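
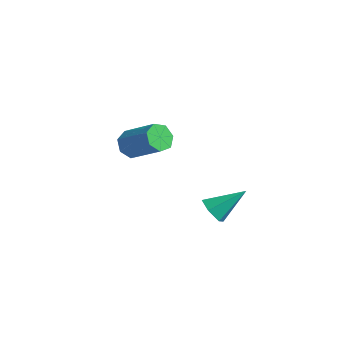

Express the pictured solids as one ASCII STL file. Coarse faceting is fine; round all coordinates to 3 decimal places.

solid 
facet normal -0.432 -0.697 -0.572
outer loop
vertex 3.843 2.251 -3.776
vertex 3.393 2.038 -3.176
vertex 3.15 2.592 -3.668
endloop
endfacet
facet normal 0.293 0.773 -0.562
outer loop
vertex 3.843 2.251 -3.776
vertex 3.15 2.592 -3.668
vertex 4.187 3.322 -2.124
endloop
endfacet
facet normal -0.432 -0.697 -0.572
outer loop
vertex 3.15 2.592 -3.668
vertex 3.393 2.038 -3.176
vertex 2.699 2.379 -3.068
endloop
endfacet
facet normal -0.501 0.862 -0.071
outer loop
vertex 3.15 2.592 -3.668
vertex 2.699 2.379 -3.068
vertex 4.187 3.322 -2.124
endloop
endfacet
facet normal -0.432 -0.697 -0.572
outer loop
vertex 2.699 2.379 -3.068
vertex 3.393 2.038 -3.176
vertex 2.942 1.825 -2.576
endloop
endfacet
facet normal -0.646 0.329 0.689
outer loop
vertex 2.699 2.379 -3.068
vertex 2.942 1.825 -2.576
vertex 4.187 3.322 -2.124
endloop
endfacet
facet normal -0.432 -0.697 -0.572
outer loop
vertex 2.942 1.825 -2.576
vertex 3.393 2.038 -3.176
vertex 3.636 1.484 -2.684
endloop
endfacet
facet normal 0.005 -0.293 0.956
outer loop
vertex 2.942 1.825 -2.576
vertex 3.636 1.484 -2.684
vertex 4.187 3.322 -2.124
endloop
endfacet
facet normal -0.432 -0.697 -0.572
outer loop
vertex 3.636 1.484 -2.684
vertex 3.393 2.038 -3.176
vertex 4.086 1.697 -3.284
endloop
endfacet
facet normal 0.799 -0.381 0.464
outer loop
vertex 3.636 1.484 -2.684
vertex 4.086 1.697 -3.284
vertex 4.187 3.322 -2.124
endloop
endfacet
facet normal -0.432 -0.697 -0.572
outer loop
vertex 4.086 1.697 -3.284
vertex 3.393 2.038 -3.176
vertex 3.843 2.251 -3.776
endloop
endfacet
facet normal 0.943 0.152 -0.295
outer loop
vertex 4.086 1.697 -3.284
vertex 3.843 2.251 -3.776
vertex 4.187 3.322 -2.124
endloop
endfacet
facet normal -0.800 -0.091 -0.593
outer loop
vertex -2.423 2.765 -3.113
vertex -2.856 3.192 -2.594
vertex -2.425 3.451 -3.216
endloop
endfacet
facet normal 0.600 -0.117 -0.792
outer loop
vertex -2.423 2.765 -3.113
vertex -2.425 3.451 -3.216
vertex -0.711 2.96 -1.845
endloop
endfacet
facet normal 0.600 -0.117 -0.792
outer loop
vertex -0.711 2.96 -1.845
vertex -2.425 3.451 -3.216
vertex -0.713 3.647 -1.948
endloop
endfacet
facet normal 0.800 0.091 0.593
outer loop
vertex -0.711 2.96 -1.845
vertex -0.713 3.647 -1.948
vertex -1.144 3.388 -1.326
endloop
endfacet
facet normal -0.800 -0.092 -0.593
outer loop
vertex -2.425 3.451 -3.216
vertex -2.856 3.192 -2.594
vertex -2.752 3.943 -2.851
endloop
endfacet
facet normal 0.372 0.700 -0.610
outer loop
vertex -2.425 3.451 -3.216
vertex -2.752 3.943 -2.851
vertex -0.713 3.647 -1.948
endloop
endfacet
facet normal 0.372 0.700 -0.610
outer loop
vertex -0.713 3.647 -1.948
vertex -2.752 3.943 -2.851
vertex -1.039 4.138 -1.583
endloop
endfacet
facet normal 0.800 0.091 0.593
outer loop
vertex -0.713 3.647 -1.948
vertex -1.039 4.138 -1.583
vertex -1.144 3.388 -1.326
endloop
endfacet
facet normal -0.801 -0.092 -0.592
outer loop
vertex -2.752 3.943 -2.851
vertex -2.856 3.192 -2.594
vertex -3.157 3.869 -2.292
endloop
endfacet
facet normal -0.137 0.990 0.032
outer loop
vertex -2.752 3.943 -2.851
vertex -3.157 3.869 -2.292
vertex -1.039 4.138 -1.583
endloop
endfacet
facet normal -0.136 0.990 0.031
outer loop
vertex -1.039 4.138 -1.583
vertex -3.157 3.869 -2.292
vertex -1.445 4.065 -1.024
endloop
endfacet
facet normal 0.800 0.091 0.593
outer loop
vertex -1.039 4.138 -1.583
vertex -1.445 4.065 -1.024
vertex -1.144 3.388 -1.326
endloop
endfacet
facet normal -0.800 -0.091 -0.593
outer loop
vertex -3.157 3.869 -2.292
vertex -2.856 3.192 -2.594
vertex -3.336 3.286 -1.961
endloop
endfacet
facet normal -0.542 0.535 0.649
outer loop
vertex -3.157 3.869 -2.292
vertex -3.336 3.286 -1.961
vertex -1.445 4.065 -1.024
endloop
endfacet
facet normal -0.542 0.533 0.650
outer loop
vertex -1.445 4.065 -1.024
vertex -3.336 3.286 -1.961
vertex -1.623 3.481 -0.693
endloop
endfacet
facet normal 0.800 0.092 0.592
outer loop
vertex -1.445 4.065 -1.024
vertex -1.623 3.481 -0.693
vertex -1.144 3.388 -1.326
endloop
endfacet
facet normal -0.800 -0.091 -0.593
outer loop
vertex -3.336 3.286 -1.961
vertex -2.856 3.192 -2.594
vertex -3.154 2.632 -2.106
endloop
endfacet
facet normal -0.539 -0.323 0.778
outer loop
vertex -3.336 3.286 -1.961
vertex -3.154 2.632 -2.106
vertex -1.623 3.481 -0.693
endloop
endfacet
facet normal -0.539 -0.323 0.778
outer loop
vertex -1.623 3.481 -0.693
vertex -3.154 2.632 -2.106
vertex -1.441 2.828 -0.838
endloop
endfacet
facet normal 0.800 0.092 0.592
outer loop
vertex -1.623 3.481 -0.693
vertex -1.441 2.828 -0.838
vertex -1.144 3.388 -1.326
endloop
endfacet
facet normal -0.800 -0.091 -0.593
outer loop
vertex -3.154 2.632 -2.106
vertex -2.856 3.192 -2.594
vertex -2.747 2.4 -2.619
endloop
endfacet
facet normal -0.130 -0.938 0.321
outer loop
vertex -3.154 2.632 -2.106
vertex -2.747 2.4 -2.619
vertex -1.441 2.828 -0.838
endloop
endfacet
facet normal -0.130 -0.938 0.321
outer loop
vertex -1.441 2.828 -0.838
vertex -2.747 2.4 -2.619
vertex -1.035 2.596 -1.351
endloop
endfacet
facet normal 0.801 0.091 0.592
outer loop
vertex -1.441 2.828 -0.838
vertex -1.035 2.596 -1.351
vertex -1.144 3.388 -1.326
endloop
endfacet
facet normal -0.800 -0.091 -0.593
outer loop
vertex -2.747 2.4 -2.619
vertex -2.856 3.192 -2.594
vertex -2.423 2.765 -3.113
endloop
endfacet
facet normal 0.377 -0.846 -0.378
outer loop
vertex -2.747 2.4 -2.619
vertex -2.423 2.765 -3.113
vertex -1.035 2.596 -1.351
endloop
endfacet
facet normal 0.376 -0.846 -0.377
outer loop
vertex -1.035 2.596 -1.351
vertex -2.423 2.765 -3.113
vertex -0.711 2.96 -1.845
endloop
endfacet
facet normal 0.800 0.091 0.592
outer loop
vertex -1.035 2.596 -1.351
vertex -0.711 2.96 -1.845
vertex -1.144 3.388 -1.326
endloop
endfacet

endsolid


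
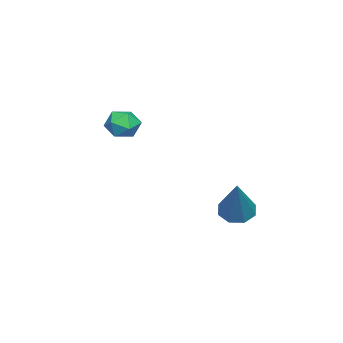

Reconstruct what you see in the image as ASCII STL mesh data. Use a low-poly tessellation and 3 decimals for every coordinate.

solid 
facet normal -0.600 -0.192 -0.777
outer loop
vertex 0.324 1.871 -2.848
vertex -0.041 1.501 -2.475
vertex -0.037 2.121 -2.631
endloop
endfacet
facet normal 0.471 0.858 -0.206
outer loop
vertex 0.324 1.871 -2.848
vertex -0.037 2.121 -2.631
vertex 1.141 1.879 -0.945
endloop
endfacet
facet normal -0.600 -0.192 -0.777
outer loop
vertex -0.037 2.121 -2.631
vertex -0.041 1.501 -2.475
vertex -0.4 2.008 -2.323
endloop
endfacet
facet normal -0.115 0.969 0.220
outer loop
vertex -0.037 2.121 -2.631
vertex -0.4 2.008 -2.323
vertex 1.141 1.879 -0.945
endloop
endfacet
facet normal -0.600 -0.192 -0.776
outer loop
vertex -0.4 2.008 -2.323
vertex -0.041 1.501 -2.475
vertex -0.553 1.598 -2.103
endloop
endfacet
facet normal -0.533 0.546 0.647
outer loop
vertex -0.4 2.008 -2.323
vertex -0.553 1.598 -2.103
vertex 1.141 1.879 -0.945
endloop
endfacet
facet normal -0.600 -0.190 -0.777
outer loop
vertex -0.553 1.598 -2.103
vertex -0.041 1.501 -2.475
vertex -0.406 1.13 -2.102
endloop
endfacet
facet normal -0.537 -0.167 0.827
outer loop
vertex -0.553 1.598 -2.103
vertex -0.406 1.13 -2.102
vertex 1.141 1.879 -0.945
endloop
endfacet
facet normal -0.599 -0.193 -0.777
outer loop
vertex -0.406 1.13 -2.102
vertex -0.041 1.501 -2.475
vertex -0.045 0.88 -2.318
endloop
endfacet
facet normal -0.127 -0.747 0.653
outer loop
vertex -0.406 1.13 -2.102
vertex -0.045 0.88 -2.318
vertex 1.141 1.879 -0.945
endloop
endfacet
facet normal -0.601 -0.192 -0.776
outer loop
vertex -0.045 0.88 -2.318
vertex -0.041 1.501 -2.475
vertex 0.318 0.993 -2.627
endloop
endfacet
facet normal 0.460 -0.858 0.227
outer loop
vertex -0.045 0.88 -2.318
vertex 0.318 0.993 -2.627
vertex 1.141 1.879 -0.945
endloop
endfacet
facet normal -0.600 -0.192 -0.776
outer loop
vertex 0.318 0.993 -2.627
vertex -0.041 1.501 -2.475
vertex 0.471 1.404 -2.847
endloop
endfacet
facet normal 0.878 -0.434 -0.201
outer loop
vertex 0.318 0.993 -2.627
vertex 0.471 1.404 -2.847
vertex 1.141 1.879 -0.945
endloop
endfacet
facet normal -0.600 -0.191 -0.777
outer loop
vertex 0.471 1.404 -2.847
vertex -0.041 1.501 -2.475
vertex 0.324 1.871 -2.848
endloop
endfacet
facet normal 0.883 0.277 -0.380
outer loop
vertex 0.471 1.404 -2.847
vertex 0.324 1.871 -2.848
vertex 1.141 1.879 -0.945
endloop
endfacet
facet normal -0.468 0.771 -0.432
outer loop
vertex -0.678 -2.268 0.102
vertex -1.248 -2.457 0.382
vertex -0.847 -2.036 0.699
endloop
endfacet
facet normal 0.216 0.929 -0.300
outer loop
vertex -0.678 -2.268 0.102
vertex -0.847 -2.036 0.699
vertex -0.222 -2.22 0.579
endloop
endfacet
facet normal 0.622 0.451 -0.640
outer loop
vertex -0.678 -2.268 0.102
vertex -0.222 -2.22 0.579
vertex -0.237 -2.754 0.188
endloop
endfacet
facet normal 0.189 -0.002 -0.982
outer loop
vertex -0.678 -2.268 0.102
vertex -0.237 -2.754 0.188
vertex -0.871 -2.901 0.066
endloop
endfacet
facet normal -0.484 0.196 -0.853
outer loop
vertex -0.678 -2.268 0.102
vertex -0.871 -2.901 0.066
vertex -1.248 -2.457 0.382
endloop
endfacet
facet normal 0.329 0.855 0.401
outer loop
vertex -0.222 -2.22 0.579
vertex -0.847 -2.036 0.699
vertex -0.509 -2.379 1.154
endloop
endfacet
facet normal -0.778 0.599 0.189
outer loop
vertex -0.847 -2.036 0.699
vertex -1.248 -2.457 0.382
vertex -1.143 -2.526 1.032
endloop
endfacet
facet normal -0.804 -0.332 -0.493
outer loop
vertex -1.248 -2.457 0.382
vertex -0.871 -2.901 0.066
vertex -1.158 -3.06 0.641
endloop
endfacet
facet normal 0.286 -0.651 -0.703
outer loop
vertex -0.871 -2.901 0.066
vertex -0.237 -2.754 0.188
vertex -0.533 -3.244 0.521
endloop
endfacet
facet normal 0.985 0.082 -0.150
outer loop
vertex -0.237 -2.754 0.188
vertex -0.222 -2.22 0.579
vertex -0.132 -2.823 0.838
endloop
endfacet
facet normal -0.189 0.002 0.982
outer loop
vertex -0.702 -3.012 1.118
vertex -0.509 -2.379 1.154
vertex -1.143 -2.526 1.032
endloop
endfacet
facet normal -0.622 -0.451 0.640
outer loop
vertex -0.702 -3.012 1.118
vertex -1.143 -2.526 1.032
vertex -1.158 -3.06 0.641
endloop
endfacet
facet normal -0.216 -0.929 0.300
outer loop
vertex -0.702 -3.012 1.118
vertex -1.158 -3.06 0.641
vertex -0.533 -3.244 0.521
endloop
endfacet
facet normal 0.468 -0.771 0.432
outer loop
vertex -0.702 -3.012 1.118
vertex -0.533 -3.244 0.521
vertex -0.132 -2.823 0.838
endloop
endfacet
facet normal 0.484 -0.196 0.853
outer loop
vertex -0.702 -3.012 1.118
vertex -0.132 -2.823 0.838
vertex -0.509 -2.379 1.154
endloop
endfacet
facet normal -0.286 0.651 0.703
outer loop
vertex -1.143 -2.526 1.032
vertex -0.509 -2.379 1.154
vertex -0.847 -2.036 0.699
endloop
endfacet
facet normal -0.985 -0.082 0.150
outer loop
vertex -1.158 -3.06 0.641
vertex -1.143 -2.526 1.032
vertex -1.248 -2.457 0.382
endloop
endfacet
facet normal -0.329 -0.855 -0.401
outer loop
vertex -0.533 -3.244 0.521
vertex -1.158 -3.06 0.641
vertex -0.871 -2.901 0.066
endloop
endfacet
facet normal 0.778 -0.599 -0.189
outer loop
vertex -0.132 -2.823 0.838
vertex -0.533 -3.244 0.521
vertex -0.237 -2.754 0.188
endloop
endfacet
facet normal 0.804 0.332 0.493
outer loop
vertex -0.509 -2.379 1.154
vertex -0.132 -2.823 0.838
vertex -0.222 -2.22 0.579
endloop
endfacet

endsolid


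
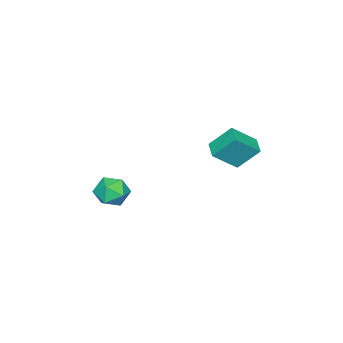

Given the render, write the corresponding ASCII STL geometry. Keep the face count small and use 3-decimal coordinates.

solid 
facet normal -0.739 -0.638 0.217
outer loop
vertex 1.224 2.315 2.773
vertex 0.328 3.028 1.819
vertex 1.659 1.452 1.719
endloop
endfacet
facet normal 0.601 -0.479 0.640
outer loop
vertex 2.332 2.032 1.521
vertex 1.224 2.315 2.773
vertex 1.659 1.452 1.719
endloop
endfacet
facet normal -0.739 -0.638 0.217
outer loop
vertex 1.659 1.452 1.719
vertex 0.328 3.028 1.819
vertex 0.763 2.165 0.765
endloop
endfacet
facet normal 0.304 -0.604 -0.737
outer loop
vertex 0.763 2.165 0.765
vertex 2.332 2.032 1.521
vertex 1.659 1.452 1.719
endloop
endfacet
facet normal -0.304 0.604 0.737
outer loop
vertex 1.224 2.315 2.773
vertex 1.001 3.608 1.621
vertex 0.328 3.028 1.819
endloop
endfacet
facet normal 0.601 -0.479 0.640
outer loop
vertex 1.897 2.895 2.575
vertex 1.224 2.315 2.773
vertex 2.332 2.032 1.521
endloop
endfacet
facet normal -0.304 0.604 0.737
outer loop
vertex 1.897 2.895 2.575
vertex 1.001 3.608 1.621
vertex 1.224 2.315 2.773
endloop
endfacet
facet normal -0.601 0.479 -0.640
outer loop
vertex 0.328 3.028 1.819
vertex 1.001 3.608 1.621
vertex 0.763 2.165 0.765
endloop
endfacet
facet normal 0.304 -0.604 -0.737
outer loop
vertex 1.436 2.745 0.567
vertex 2.332 2.032 1.521
vertex 0.763 2.165 0.765
endloop
endfacet
facet normal -0.601 0.479 -0.640
outer loop
vertex 0.763 2.165 0.765
vertex 1.001 3.608 1.621
vertex 1.436 2.745 0.567
endloop
endfacet
facet normal 0.739 0.638 -0.217
outer loop
vertex 1.436 2.745 0.567
vertex 1.897 2.895 2.575
vertex 2.332 2.032 1.521
endloop
endfacet
facet normal 0.739 0.638 -0.217
outer loop
vertex 1.001 3.608 1.621
vertex 1.897 2.895 2.575
vertex 1.436 2.745 0.567
endloop
endfacet
facet normal -0.090 0.950 -0.298
outer loop
vertex 2.851 -2.295 -2.791
vertex 2.179 -2.173 -2.199
vertex 3.034 -2.014 -1.951
endloop
endfacet
facet normal 0.583 0.724 -0.369
outer loop
vertex 2.851 -2.295 -2.791
vertex 3.034 -2.014 -1.951
vertex 3.559 -2.637 -2.344
endloop
endfacet
facet normal 0.580 0.156 -0.800
outer loop
vertex 2.851 -2.295 -2.791
vertex 3.559 -2.637 -2.344
vertex 3.029 -3.18 -2.834
endloop
endfacet
facet normal -0.094 0.029 -0.995
outer loop
vertex 2.851 -2.295 -2.791
vertex 3.029 -3.18 -2.834
vertex 2.176 -2.894 -2.745
endloop
endfacet
facet normal -0.509 0.521 -0.685
outer loop
vertex 2.851 -2.295 -2.791
vertex 2.176 -2.894 -2.745
vertex 2.179 -2.173 -2.199
endloop
endfacet
facet normal 0.814 0.514 0.273
outer loop
vertex 3.559 -2.637 -2.344
vertex 3.034 -2.014 -1.951
vertex 3.324 -2.726 -1.475
endloop
endfacet
facet normal -0.276 0.879 0.388
outer loop
vertex 3.034 -2.014 -1.951
vertex 2.179 -2.173 -2.199
vertex 2.471 -2.44 -1.386
endloop
endfacet
facet normal -0.953 0.185 -0.239
outer loop
vertex 2.179 -2.173 -2.199
vertex 2.176 -2.894 -2.745
vertex 1.941 -2.983 -1.876
endloop
endfacet
facet normal -0.282 -0.610 -0.741
outer loop
vertex 2.176 -2.894 -2.745
vertex 3.029 -3.18 -2.834
vertex 2.466 -3.606 -2.269
endloop
endfacet
facet normal 0.809 -0.407 -0.424
outer loop
vertex 3.029 -3.18 -2.834
vertex 3.559 -2.637 -2.344
vertex 3.321 -3.447 -2.021
endloop
endfacet
facet normal 0.094 -0.029 0.995
outer loop
vertex 2.649 -3.325 -1.429
vertex 3.324 -2.726 -1.475
vertex 2.471 -2.44 -1.386
endloop
endfacet
facet normal -0.580 -0.156 0.800
outer loop
vertex 2.649 -3.325 -1.429
vertex 2.471 -2.44 -1.386
vertex 1.941 -2.983 -1.876
endloop
endfacet
facet normal -0.583 -0.724 0.369
outer loop
vertex 2.649 -3.325 -1.429
vertex 1.941 -2.983 -1.876
vertex 2.466 -3.606 -2.269
endloop
endfacet
facet normal 0.090 -0.950 0.298
outer loop
vertex 2.649 -3.325 -1.429
vertex 2.466 -3.606 -2.269
vertex 3.321 -3.447 -2.021
endloop
endfacet
facet normal 0.509 -0.521 0.685
outer loop
vertex 2.649 -3.325 -1.429
vertex 3.321 -3.447 -2.021
vertex 3.324 -2.726 -1.475
endloop
endfacet
facet normal 0.282 0.610 0.741
outer loop
vertex 2.471 -2.44 -1.386
vertex 3.324 -2.726 -1.475
vertex 3.034 -2.014 -1.951
endloop
endfacet
facet normal -0.809 0.407 0.424
outer loop
vertex 1.941 -2.983 -1.876
vertex 2.471 -2.44 -1.386
vertex 2.179 -2.173 -2.199
endloop
endfacet
facet normal -0.814 -0.514 -0.273
outer loop
vertex 2.466 -3.606 -2.269
vertex 1.941 -2.983 -1.876
vertex 2.176 -2.894 -2.745
endloop
endfacet
facet normal 0.276 -0.879 -0.388
outer loop
vertex 3.321 -3.447 -2.021
vertex 2.466 -3.606 -2.269
vertex 3.029 -3.18 -2.834
endloop
endfacet
facet normal 0.953 -0.185 0.239
outer loop
vertex 3.324 -2.726 -1.475
vertex 3.321 -3.447 -2.021
vertex 3.559 -2.637 -2.344
endloop
endfacet

endsolid


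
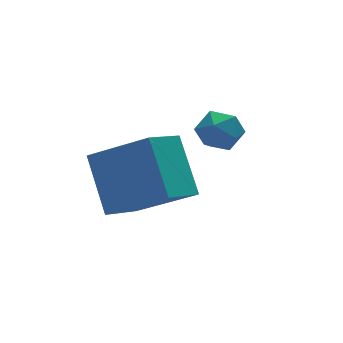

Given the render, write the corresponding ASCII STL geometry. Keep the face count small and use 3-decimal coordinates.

solid 
facet normal -0.529 0.762 0.372
outer loop
vertex 0.009 1.136 -0.884
vertex -0.47 0.715 -0.703
vertex 0.024 0.854 -0.285
endloop
endfacet
facet normal 0.170 0.893 0.416
outer loop
vertex 0.009 1.136 -0.884
vertex 0.024 0.854 -0.285
vertex 0.582 0.912 -0.638
endloop
endfacet
facet normal 0.442 0.863 -0.244
outer loop
vertex 0.009 1.136 -0.884
vertex 0.582 0.912 -0.638
vertex 0.432 0.809 -1.275
endloop
endfacet
facet normal -0.091 0.713 -0.695
outer loop
vertex 0.009 1.136 -0.884
vertex 0.432 0.809 -1.275
vertex -0.217 0.687 -1.315
endloop
endfacet
facet normal -0.691 0.651 -0.315
outer loop
vertex 0.009 1.136 -0.884
vertex -0.217 0.687 -1.315
vertex -0.47 0.715 -0.703
endloop
endfacet
facet normal 0.468 0.373 0.801
outer loop
vertex 0.582 0.912 -0.638
vertex 0.024 0.854 -0.285
vertex 0.457 0.353 -0.305
endloop
endfacet
facet normal -0.663 0.160 0.731
outer loop
vertex 0.024 0.854 -0.285
vertex -0.47 0.715 -0.703
vertex -0.192 0.231 -0.345
endloop
endfacet
facet normal -0.924 -0.020 -0.381
outer loop
vertex -0.47 0.715 -0.703
vertex -0.217 0.687 -1.315
vertex -0.342 0.128 -0.982
endloop
endfacet
facet normal 0.046 0.080 -0.996
outer loop
vertex -0.217 0.687 -1.315
vertex 0.432 0.809 -1.275
vertex 0.216 0.186 -1.335
endloop
endfacet
facet normal 0.908 0.324 -0.266
outer loop
vertex 0.432 0.809 -1.275
vertex 0.582 0.912 -0.638
vertex 0.71 0.325 -0.917
endloop
endfacet
facet normal 0.091 -0.713 0.695
outer loop
vertex 0.231 -0.096 -0.736
vertex 0.457 0.353 -0.305
vertex -0.192 0.231 -0.345
endloop
endfacet
facet normal -0.442 -0.863 0.244
outer loop
vertex 0.231 -0.096 -0.736
vertex -0.192 0.231 -0.345
vertex -0.342 0.128 -0.982
endloop
endfacet
facet normal -0.170 -0.893 -0.416
outer loop
vertex 0.231 -0.096 -0.736
vertex -0.342 0.128 -0.982
vertex 0.216 0.186 -1.335
endloop
endfacet
facet normal 0.529 -0.762 -0.372
outer loop
vertex 0.231 -0.096 -0.736
vertex 0.216 0.186 -1.335
vertex 0.71 0.325 -0.917
endloop
endfacet
facet normal 0.691 -0.651 0.315
outer loop
vertex 0.231 -0.096 -0.736
vertex 0.71 0.325 -0.917
vertex 0.457 0.353 -0.305
endloop
endfacet
facet normal -0.046 -0.080 0.996
outer loop
vertex -0.192 0.231 -0.345
vertex 0.457 0.353 -0.305
vertex 0.024 0.854 -0.285
endloop
endfacet
facet normal -0.908 -0.324 0.266
outer loop
vertex -0.342 0.128 -0.982
vertex -0.192 0.231 -0.345
vertex -0.47 0.715 -0.703
endloop
endfacet
facet normal -0.468 -0.373 -0.801
outer loop
vertex 0.216 0.186 -1.335
vertex -0.342 0.128 -0.982
vertex -0.217 0.687 -1.315
endloop
endfacet
facet normal 0.663 -0.160 -0.731
outer loop
vertex 0.71 0.325 -0.917
vertex 0.216 0.186 -1.335
vertex 0.432 0.809 -1.275
endloop
endfacet
facet normal 0.924 0.020 0.381
outer loop
vertex 0.457 0.353 -0.305
vertex 0.71 0.325 -0.917
vertex 0.582 0.912 -0.638
endloop
endfacet
facet normal -0.592 0.597 -0.542
outer loop
vertex -3.142 0.984 -0.984
vertex -2.12 1.484 -1.549
vertex -3.234 -0.239 -2.232
endloop
endfacet
facet normal -0.805 -0.393 0.445
outer loop
vertex -2.14 -1.344 -1.231
vertex -3.142 0.984 -0.984
vertex -3.234 -0.239 -2.232
endloop
endfacet
facet normal -0.592 0.597 -0.541
outer loop
vertex -3.234 -0.239 -2.232
vertex -2.12 1.484 -1.549
vertex -2.213 0.261 -2.798
endloop
endfacet
facet normal -0.053 -0.699 -0.713
outer loop
vertex -2.213 0.261 -2.798
vertex -2.14 -1.344 -1.231
vertex -3.234 -0.239 -2.232
endloop
endfacet
facet normal 0.053 0.699 0.714
outer loop
vertex -3.142 0.984 -0.984
vertex -1.026 0.379 -0.548
vertex -2.12 1.484 -1.549
endloop
endfacet
facet normal -0.804 -0.393 0.445
outer loop
vertex -2.047 -0.121 0.018
vertex -3.142 0.984 -0.984
vertex -2.14 -1.344 -1.231
endloop
endfacet
facet normal 0.053 0.699 0.713
outer loop
vertex -2.047 -0.121 0.018
vertex -1.026 0.379 -0.548
vertex -3.142 0.984 -0.984
endloop
endfacet
facet normal 0.805 0.393 -0.445
outer loop
vertex -2.12 1.484 -1.549
vertex -1.026 0.379 -0.548
vertex -2.213 0.261 -2.798
endloop
endfacet
facet normal -0.052 -0.699 -0.713
outer loop
vertex -1.118 -0.844 -1.796
vertex -2.14 -1.344 -1.231
vertex -2.213 0.261 -2.798
endloop
endfacet
facet normal 0.804 0.394 -0.445
outer loop
vertex -2.213 0.261 -2.798
vertex -1.026 0.379 -0.548
vertex -1.118 -0.844 -1.796
endloop
endfacet
facet normal 0.592 -0.598 0.541
outer loop
vertex -1.118 -0.844 -1.796
vertex -2.047 -0.121 0.018
vertex -2.14 -1.344 -1.231
endloop
endfacet
facet normal 0.592 -0.597 0.541
outer loop
vertex -1.026 0.379 -0.548
vertex -2.047 -0.121 0.018
vertex -1.118 -0.844 -1.796
endloop
endfacet

endsolid


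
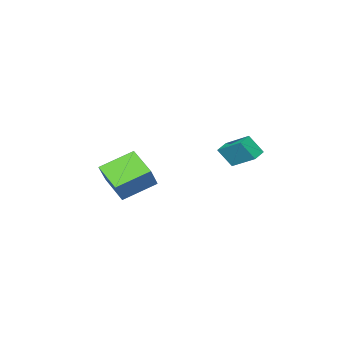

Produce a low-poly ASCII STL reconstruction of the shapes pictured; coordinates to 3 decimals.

solid 
facet normal -0.351 0.484 -0.802
outer loop
vertex -1.923 3.432 1.948
vertex -1.17 3.664 1.758
vertex -1.707 1.885 0.92
endloop
endfacet
facet normal -0.929 -0.286 0.235
outer loop
vertex -1.25 1.256 1.962
vertex -1.923 3.432 1.948
vertex -1.707 1.885 0.92
endloop
endfacet
facet normal -0.351 0.484 -0.802
outer loop
vertex -1.707 1.885 0.92
vertex -1.17 3.664 1.758
vertex -0.954 2.117 0.73
endloop
endfacet
facet normal 0.116 -0.827 -0.550
outer loop
vertex -0.954 2.117 0.73
vertex -1.25 1.256 1.962
vertex -1.707 1.885 0.92
endloop
endfacet
facet normal -0.116 0.827 0.550
outer loop
vertex -1.923 3.432 1.948
vertex -0.713 3.035 2.8
vertex -1.17 3.664 1.758
endloop
endfacet
facet normal -0.929 -0.286 0.235
outer loop
vertex -1.466 2.803 2.99
vertex -1.923 3.432 1.948
vertex -1.25 1.256 1.962
endloop
endfacet
facet normal -0.116 0.827 0.550
outer loop
vertex -1.466 2.803 2.99
vertex -0.713 3.035 2.8
vertex -1.923 3.432 1.948
endloop
endfacet
facet normal 0.929 0.286 -0.235
outer loop
vertex -1.17 3.664 1.758
vertex -0.713 3.035 2.8
vertex -0.954 2.117 0.73
endloop
endfacet
facet normal 0.116 -0.827 -0.550
outer loop
vertex -0.497 1.488 1.772
vertex -1.25 1.256 1.962
vertex -0.954 2.117 0.73
endloop
endfacet
facet normal 0.929 0.286 -0.235
outer loop
vertex -0.954 2.117 0.73
vertex -0.713 3.035 2.8
vertex -0.497 1.488 1.772
endloop
endfacet
facet normal 0.351 -0.484 0.802
outer loop
vertex -0.497 1.488 1.772
vertex -1.466 2.803 2.99
vertex -1.25 1.256 1.962
endloop
endfacet
facet normal 0.351 -0.484 0.802
outer loop
vertex -0.713 3.035 2.8
vertex -1.466 2.803 2.99
vertex -0.497 1.488 1.772
endloop
endfacet
facet normal -0.868 0.282 0.409
outer loop
vertex 0.786 -3.899 0.076
vertex 1.0 -2.121 -0.695
vertex -0.014 -4.391 -1.281
endloop
endfacet
facet normal -0.109 -0.912 0.395
outer loop
vertex 1.86 -4.999 -2.165
vertex 0.786 -3.899 0.076
vertex -0.014 -4.391 -1.281
endloop
endfacet
facet normal -0.868 0.282 0.410
outer loop
vertex -0.014 -4.391 -1.281
vertex 1.0 -2.121 -0.695
vertex 0.2 -2.612 -2.051
endloop
endfacet
facet normal -0.485 -0.298 -0.823
outer loop
vertex 0.2 -2.612 -2.051
vertex 1.86 -4.999 -2.165
vertex -0.014 -4.391 -1.281
endloop
endfacet
facet normal 0.485 0.298 0.822
outer loop
vertex 0.786 -3.899 0.076
vertex 2.874 -2.729 -1.579
vertex 1.0 -2.121 -0.695
endloop
endfacet
facet normal -0.110 -0.912 0.395
outer loop
vertex 2.66 -4.508 -0.809
vertex 0.786 -3.899 0.076
vertex 1.86 -4.999 -2.165
endloop
endfacet
facet normal 0.485 0.298 0.822
outer loop
vertex 2.66 -4.508 -0.809
vertex 2.874 -2.729 -1.579
vertex 0.786 -3.899 0.076
endloop
endfacet
facet normal 0.110 0.912 -0.395
outer loop
vertex 1.0 -2.121 -0.695
vertex 2.874 -2.729 -1.579
vertex 0.2 -2.612 -2.051
endloop
endfacet
facet normal -0.485 -0.298 -0.822
outer loop
vertex 2.074 -3.221 -2.936
vertex 1.86 -4.999 -2.165
vertex 0.2 -2.612 -2.051
endloop
endfacet
facet normal 0.110 0.912 -0.395
outer loop
vertex 0.2 -2.612 -2.051
vertex 2.874 -2.729 -1.579
vertex 2.074 -3.221 -2.936
endloop
endfacet
facet normal 0.868 -0.282 -0.410
outer loop
vertex 2.074 -3.221 -2.936
vertex 2.66 -4.508 -0.809
vertex 1.86 -4.999 -2.165
endloop
endfacet
facet normal 0.868 -0.282 -0.409
outer loop
vertex 2.874 -2.729 -1.579
vertex 2.66 -4.508 -0.809
vertex 2.074 -3.221 -2.936
endloop
endfacet

endsolid


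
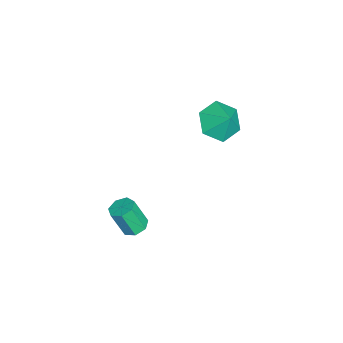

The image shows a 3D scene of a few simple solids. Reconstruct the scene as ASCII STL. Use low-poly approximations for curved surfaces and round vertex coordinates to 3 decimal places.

solid 
facet normal 0.031 0.404 -0.914
outer loop
vertex 3.605 -0.443 -2.354
vertex 3.041 -0.51 -2.403
vertex 3.33 -0.064 -2.196
endloop
endfacet
facet normal 0.830 0.499 0.248
outer loop
vertex 3.605 -0.443 -2.354
vertex 3.33 -0.064 -2.196
vertex 3.563 -0.983 -1.128
endloop
endfacet
facet normal 0.829 0.500 0.250
outer loop
vertex 3.563 -0.983 -1.128
vertex 3.33 -0.064 -2.196
vertex 3.287 -0.604 -0.971
endloop
endfacet
facet normal -0.032 -0.402 0.915
outer loop
vertex 3.563 -0.983 -1.128
vertex 3.287 -0.604 -0.971
vertex 2.999 -1.05 -1.177
endloop
endfacet
facet normal 0.032 0.403 -0.914
outer loop
vertex 3.33 -0.064 -2.196
vertex 3.041 -0.51 -2.403
vertex 2.837 -0.02 -2.194
endloop
endfacet
facet normal 0.083 0.911 0.404
outer loop
vertex 3.33 -0.064 -2.196
vertex 2.837 -0.02 -2.194
vertex 3.287 -0.604 -0.971
endloop
endfacet
facet normal 0.082 0.911 0.405
outer loop
vertex 3.287 -0.604 -0.971
vertex 2.837 -0.02 -2.194
vertex 2.794 -0.561 -0.968
endloop
endfacet
facet normal -0.030 -0.403 0.915
outer loop
vertex 3.287 -0.604 -0.971
vertex 2.794 -0.561 -0.968
vertex 2.999 -1.05 -1.177
endloop
endfacet
facet normal 0.031 0.403 -0.915
outer loop
vertex 2.837 -0.02 -2.194
vertex 3.041 -0.51 -2.403
vertex 2.498 -0.346 -2.349
endloop
endfacet
facet normal -0.728 0.636 0.255
outer loop
vertex 2.837 -0.02 -2.194
vertex 2.498 -0.346 -2.349
vertex 2.794 -0.561 -0.968
endloop
endfacet
facet normal -0.729 0.635 0.255
outer loop
vertex 2.794 -0.561 -0.968
vertex 2.498 -0.346 -2.349
vertex 2.456 -0.886 -1.124
endloop
endfacet
facet normal -0.033 -0.404 0.914
outer loop
vertex 2.794 -0.561 -0.968
vertex 2.456 -0.886 -1.124
vertex 2.999 -1.05 -1.177
endloop
endfacet
facet normal 0.031 0.405 -0.914
outer loop
vertex 2.498 -0.346 -2.349
vertex 3.041 -0.51 -2.403
vertex 2.568 -0.794 -2.545
endloop
endfacet
facet normal -0.989 -0.117 -0.086
outer loop
vertex 2.498 -0.346 -2.349
vertex 2.568 -0.794 -2.545
vertex 2.456 -0.886 -1.124
endloop
endfacet
facet normal -0.989 -0.117 -0.086
outer loop
vertex 2.456 -0.886 -1.124
vertex 2.568 -0.794 -2.545
vertex 2.526 -1.335 -1.319
endloop
endfacet
facet normal -0.032 -0.402 0.915
outer loop
vertex 2.456 -0.886 -1.124
vertex 2.526 -1.335 -1.319
vertex 2.999 -1.05 -1.177
endloop
endfacet
facet normal 0.033 0.402 -0.915
outer loop
vertex 2.568 -0.794 -2.545
vertex 3.041 -0.51 -2.403
vertex 2.995 -1.029 -2.633
endloop
endfacet
facet normal -0.506 -0.783 -0.363
outer loop
vertex 2.568 -0.794 -2.545
vertex 2.995 -1.029 -2.633
vertex 2.526 -1.335 -1.319
endloop
endfacet
facet normal -0.506 -0.783 -0.363
outer loop
vertex 2.526 -1.335 -1.319
vertex 2.995 -1.029 -2.633
vertex 2.952 -1.569 -1.408
endloop
endfacet
facet normal -0.031 -0.404 0.914
outer loop
vertex 2.526 -1.335 -1.319
vertex 2.952 -1.569 -1.408
vertex 2.999 -1.05 -1.177
endloop
endfacet
facet normal 0.032 0.403 -0.915
outer loop
vertex 2.995 -1.029 -2.633
vertex 3.041 -0.51 -2.403
vertex 3.456 -0.873 -2.548
endloop
endfacet
facet normal 0.358 -0.859 -0.366
outer loop
vertex 2.995 -1.029 -2.633
vertex 3.456 -0.873 -2.548
vertex 2.952 -1.569 -1.408
endloop
endfacet
facet normal 0.357 -0.859 -0.366
outer loop
vertex 2.952 -1.569 -1.408
vertex 3.456 -0.873 -2.548
vertex 3.414 -1.413 -1.323
endloop
endfacet
facet normal -0.032 -0.404 0.914
outer loop
vertex 2.952 -1.569 -1.408
vertex 3.414 -1.413 -1.323
vertex 2.999 -1.05 -1.177
endloop
endfacet
facet normal 0.032 0.402 -0.915
outer loop
vertex 3.456 -0.873 -2.548
vertex 3.041 -0.51 -2.403
vertex 3.605 -0.443 -2.354
endloop
endfacet
facet normal 0.953 -0.288 -0.094
outer loop
vertex 3.456 -0.873 -2.548
vertex 3.605 -0.443 -2.354
vertex 3.414 -1.413 -1.323
endloop
endfacet
facet normal 0.953 -0.288 -0.094
outer loop
vertex 3.414 -1.413 -1.323
vertex 3.605 -0.443 -2.354
vertex 3.563 -0.983 -1.128
endloop
endfacet
facet normal -0.031 -0.404 0.914
outer loop
vertex 3.414 -1.413 -1.323
vertex 3.563 -0.983 -1.128
vertex 2.999 -1.05 -1.177
endloop
endfacet
facet normal -0.492 -0.458 -0.740
outer loop
vertex -1.624 1.781 -0.945
vertex -2.381 2.427 -0.842
vertex -1.629 2.633 -1.469
endloop
endfacet
facet normal 0.985 0.093 0.142
outer loop
vertex -1.624 1.781 -0.945
vertex -1.629 2.633 -1.469
vertex -1.859 2.913 -0.058
endloop
endfacet
facet normal -0.492 -0.458 -0.741
outer loop
vertex -1.629 2.633 -1.469
vertex -2.381 2.427 -0.842
vertex -2.385 3.279 -1.366
endloop
endfacet
facet normal 0.645 0.763 -0.046
outer loop
vertex -1.629 2.633 -1.469
vertex -2.385 3.279 -1.366
vertex -1.859 2.913 -0.058
endloop
endfacet
facet normal -0.491 -0.458 -0.741
outer loop
vertex -2.385 3.279 -1.366
vertex -2.381 2.427 -0.842
vertex -3.137 3.073 -0.74
endloop
endfacet
facet normal -0.029 0.959 0.280
outer loop
vertex -2.385 3.279 -1.366
vertex -3.137 3.073 -0.74
vertex -1.859 2.913 -0.058
endloop
endfacet
facet normal -0.492 -0.459 -0.740
outer loop
vertex -3.137 3.073 -0.74
vertex -2.381 2.427 -0.842
vertex -3.132 2.222 -0.216
endloop
endfacet
facet normal -0.363 0.487 0.794
outer loop
vertex -3.137 3.073 -0.74
vertex -3.132 2.222 -0.216
vertex -1.859 2.913 -0.058
endloop
endfacet
facet normal -0.492 -0.457 -0.740
outer loop
vertex -3.132 2.222 -0.216
vertex -2.381 2.427 -0.842
vertex -2.376 1.575 -0.319
endloop
endfacet
facet normal -0.023 -0.183 0.983
outer loop
vertex -3.132 2.222 -0.216
vertex -2.376 1.575 -0.319
vertex -1.859 2.913 -0.058
endloop
endfacet
facet normal -0.491 -0.458 -0.741
outer loop
vertex -2.376 1.575 -0.319
vertex -2.381 2.427 -0.842
vertex -1.624 1.781 -0.945
endloop
endfacet
facet normal 0.651 -0.380 0.657
outer loop
vertex -2.376 1.575 -0.319
vertex -1.624 1.781 -0.945
vertex -1.859 2.913 -0.058
endloop
endfacet

endsolid


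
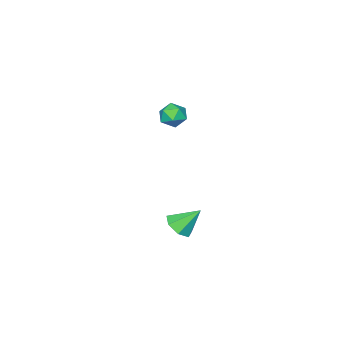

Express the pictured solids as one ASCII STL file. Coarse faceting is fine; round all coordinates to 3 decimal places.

solid 
facet normal -0.497 0.728 0.473
outer loop
vertex -2.333 -3.159 -0.956
vertex -2.733 -3.626 -0.658
vertex -2.154 -3.428 -0.354
endloop
endfacet
facet normal 0.181 0.917 0.356
outer loop
vertex -2.333 -3.159 -0.956
vertex -2.154 -3.428 -0.354
vertex -1.682 -3.333 -0.839
endloop
endfacet
facet normal 0.300 0.888 -0.347
outer loop
vertex -2.333 -3.159 -0.956
vertex -1.682 -3.333 -0.839
vertex -1.97 -3.472 -1.443
endloop
endfacet
facet normal -0.305 0.682 -0.665
outer loop
vertex -2.333 -3.159 -0.956
vertex -1.97 -3.472 -1.443
vertex -2.619 -3.653 -1.331
endloop
endfacet
facet normal -0.798 0.582 -0.158
outer loop
vertex -2.333 -3.159 -0.956
vertex -2.619 -3.653 -1.331
vertex -2.733 -3.626 -0.658
endloop
endfacet
facet normal 0.602 0.433 0.671
outer loop
vertex -1.682 -3.333 -0.839
vertex -2.154 -3.428 -0.354
vertex -1.681 -3.907 -0.469
endloop
endfacet
facet normal -0.495 0.128 0.859
outer loop
vertex -2.154 -3.428 -0.354
vertex -2.733 -3.626 -0.658
vertex -2.33 -4.088 -0.357
endloop
endfacet
facet normal -0.981 -0.106 -0.162
outer loop
vertex -2.733 -3.626 -0.658
vertex -2.619 -3.653 -1.331
vertex -2.618 -4.227 -0.961
endloop
endfacet
facet normal -0.184 0.054 -0.981
outer loop
vertex -2.619 -3.653 -1.331
vertex -1.97 -3.472 -1.443
vertex -2.146 -4.132 -1.446
endloop
endfacet
facet normal 0.794 0.388 -0.468
outer loop
vertex -1.97 -3.472 -1.443
vertex -1.682 -3.333 -0.839
vertex -1.567 -3.934 -1.142
endloop
endfacet
facet normal 0.305 -0.682 0.665
outer loop
vertex -1.967 -4.401 -0.844
vertex -1.681 -3.907 -0.469
vertex -2.33 -4.088 -0.357
endloop
endfacet
facet normal -0.300 -0.888 0.347
outer loop
vertex -1.967 -4.401 -0.844
vertex -2.33 -4.088 -0.357
vertex -2.618 -4.227 -0.961
endloop
endfacet
facet normal -0.181 -0.917 -0.356
outer loop
vertex -1.967 -4.401 -0.844
vertex -2.618 -4.227 -0.961
vertex -2.146 -4.132 -1.446
endloop
endfacet
facet normal 0.497 -0.728 -0.473
outer loop
vertex -1.967 -4.401 -0.844
vertex -2.146 -4.132 -1.446
vertex -1.567 -3.934 -1.142
endloop
endfacet
facet normal 0.798 -0.582 0.158
outer loop
vertex -1.967 -4.401 -0.844
vertex -1.567 -3.934 -1.142
vertex -1.681 -3.907 -0.469
endloop
endfacet
facet normal 0.184 -0.054 0.981
outer loop
vertex -2.33 -4.088 -0.357
vertex -1.681 -3.907 -0.469
vertex -2.154 -3.428 -0.354
endloop
endfacet
facet normal -0.794 -0.388 0.468
outer loop
vertex -2.618 -4.227 -0.961
vertex -2.33 -4.088 -0.357
vertex -2.733 -3.626 -0.658
endloop
endfacet
facet normal -0.602 -0.433 -0.671
outer loop
vertex -2.146 -4.132 -1.446
vertex -2.618 -4.227 -0.961
vertex -2.619 -3.653 -1.331
endloop
endfacet
facet normal 0.495 -0.128 -0.859
outer loop
vertex -1.567 -3.934 -1.142
vertex -2.146 -4.132 -1.446
vertex -1.97 -3.472 -1.443
endloop
endfacet
facet normal 0.981 0.106 0.162
outer loop
vertex -1.681 -3.907 -0.469
vertex -1.567 -3.934 -1.142
vertex -1.682 -3.333 -0.839
endloop
endfacet
facet normal 0.437 -0.511 -0.740
outer loop
vertex 3.761 1.691 -2.137
vertex 3.189 1.706 -2.485
vertex 3.693 2.147 -2.492
endloop
endfacet
facet normal 0.608 0.542 0.580
outer loop
vertex 3.761 1.691 -2.137
vertex 3.693 2.147 -2.492
vertex 2.651 2.334 -1.575
endloop
endfacet
facet normal 0.437 -0.512 -0.740
outer loop
vertex 3.693 2.147 -2.492
vertex 3.189 1.706 -2.485
vertex 3.245 2.27 -2.842
endloop
endfacet
facet normal 0.224 0.973 0.056
outer loop
vertex 3.693 2.147 -2.492
vertex 3.245 2.27 -2.842
vertex 2.651 2.334 -1.575
endloop
endfacet
facet normal 0.437 -0.512 -0.740
outer loop
vertex 3.245 2.27 -2.842
vertex 3.189 1.706 -2.485
vertex 2.755 1.969 -2.923
endloop
endfacet
facet normal -0.473 0.841 -0.264
outer loop
vertex 3.245 2.27 -2.842
vertex 2.755 1.969 -2.923
vertex 2.651 2.334 -1.575
endloop
endfacet
facet normal 0.438 -0.511 -0.740
outer loop
vertex 2.755 1.969 -2.923
vertex 3.189 1.706 -2.485
vertex 2.591 1.469 -2.675
endloop
endfacet
facet normal -0.959 0.245 -0.140
outer loop
vertex 2.755 1.969 -2.923
vertex 2.591 1.469 -2.675
vertex 2.651 2.334 -1.575
endloop
endfacet
facet normal 0.438 -0.511 -0.740
outer loop
vertex 2.591 1.469 -2.675
vertex 3.189 1.706 -2.485
vertex 2.877 1.148 -2.284
endloop
endfacet
facet normal -0.868 -0.366 0.335
outer loop
vertex 2.591 1.469 -2.675
vertex 2.877 1.148 -2.284
vertex 2.651 2.334 -1.575
endloop
endfacet
facet normal 0.436 -0.511 -0.741
outer loop
vertex 2.877 1.148 -2.284
vertex 3.189 1.706 -2.485
vertex 3.398 1.246 -2.045
endloop
endfacet
facet normal -0.269 -0.531 0.803
outer loop
vertex 2.877 1.148 -2.284
vertex 3.398 1.246 -2.045
vertex 2.651 2.334 -1.575
endloop
endfacet
facet normal 0.437 -0.510 -0.741
outer loop
vertex 3.398 1.246 -2.045
vertex 3.189 1.706 -2.485
vertex 3.761 1.691 -2.137
endloop
endfacet
facet normal 0.388 -0.128 0.913
outer loop
vertex 3.398 1.246 -2.045
vertex 3.761 1.691 -2.137
vertex 2.651 2.334 -1.575
endloop
endfacet

endsolid


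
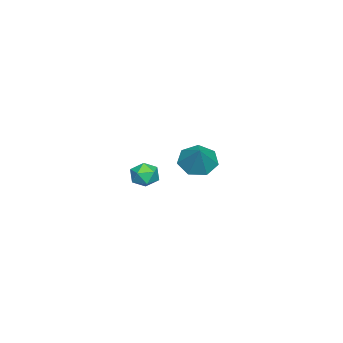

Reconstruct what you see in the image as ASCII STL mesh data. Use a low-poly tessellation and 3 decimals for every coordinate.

solid 
facet normal -0.981 0.131 0.144
outer loop
vertex 2.77 3.148 1.216
vertex 2.801 2.713 1.822
vertex 2.909 3.45 1.885
endloop
endfacet
facet normal -0.692 0.701 -0.173
outer loop
vertex 2.77 3.148 1.216
vertex 2.909 3.45 1.885
vertex 3.291 3.679 1.286
endloop
endfacet
facet normal -0.390 0.486 -0.782
outer loop
vertex 2.77 3.148 1.216
vertex 3.291 3.679 1.286
vertex 3.419 3.085 0.853
endloop
endfacet
facet normal -0.492 -0.218 -0.843
outer loop
vertex 2.77 3.148 1.216
vertex 3.419 3.085 0.853
vertex 3.117 2.488 1.184
endloop
endfacet
facet normal -0.857 -0.438 -0.270
outer loop
vertex 2.77 3.148 1.216
vertex 3.117 2.488 1.184
vertex 2.801 2.713 1.822
endloop
endfacet
facet normal -0.176 0.952 0.252
outer loop
vertex 3.291 3.679 1.286
vertex 2.909 3.45 1.885
vertex 3.643 3.572 1.936
endloop
endfacet
facet normal -0.644 0.029 0.764
outer loop
vertex 2.909 3.45 1.885
vertex 2.801 2.713 1.822
vertex 3.341 2.975 2.267
endloop
endfacet
facet normal -0.444 -0.891 0.094
outer loop
vertex 2.801 2.713 1.822
vertex 3.117 2.488 1.184
vertex 3.469 2.381 1.834
endloop
endfacet
facet normal 0.147 -0.535 -0.832
outer loop
vertex 3.117 2.488 1.184
vertex 3.419 3.085 0.853
vertex 3.851 2.61 1.235
endloop
endfacet
facet normal 0.313 0.603 -0.734
outer loop
vertex 3.419 3.085 0.853
vertex 3.291 3.679 1.286
vertex 3.959 3.347 1.298
endloop
endfacet
facet normal 0.492 0.218 0.843
outer loop
vertex 3.99 2.912 1.904
vertex 3.643 3.572 1.936
vertex 3.341 2.975 2.267
endloop
endfacet
facet normal 0.390 -0.486 0.782
outer loop
vertex 3.99 2.912 1.904
vertex 3.341 2.975 2.267
vertex 3.469 2.381 1.834
endloop
endfacet
facet normal 0.692 -0.701 0.173
outer loop
vertex 3.99 2.912 1.904
vertex 3.469 2.381 1.834
vertex 3.851 2.61 1.235
endloop
endfacet
facet normal 0.981 -0.131 -0.144
outer loop
vertex 3.99 2.912 1.904
vertex 3.851 2.61 1.235
vertex 3.959 3.347 1.298
endloop
endfacet
facet normal 0.857 0.438 0.270
outer loop
vertex 3.99 2.912 1.904
vertex 3.959 3.347 1.298
vertex 3.643 3.572 1.936
endloop
endfacet
facet normal -0.147 0.535 0.832
outer loop
vertex 3.341 2.975 2.267
vertex 3.643 3.572 1.936
vertex 2.909 3.45 1.885
endloop
endfacet
facet normal -0.313 -0.603 0.734
outer loop
vertex 3.469 2.381 1.834
vertex 3.341 2.975 2.267
vertex 2.801 2.713 1.822
endloop
endfacet
facet normal 0.176 -0.952 -0.252
outer loop
vertex 3.851 2.61 1.235
vertex 3.469 2.381 1.834
vertex 3.117 2.488 1.184
endloop
endfacet
facet normal 0.644 -0.029 -0.764
outer loop
vertex 3.959 3.347 1.298
vertex 3.851 2.61 1.235
vertex 3.419 3.085 0.853
endloop
endfacet
facet normal 0.444 0.891 -0.094
outer loop
vertex 3.643 3.572 1.936
vertex 3.959 3.347 1.298
vertex 3.291 3.679 1.286
endloop
endfacet
facet normal -0.636 -0.259 -0.727
outer loop
vertex -2.234 3.177 -1.006
vertex -3.021 3.398 -0.396
vertex -2.529 4.011 -1.045
endloop
endfacet
facet normal 0.918 0.313 -0.242
outer loop
vertex -2.234 3.177 -1.006
vertex -2.529 4.011 -1.045
vertex -1.979 3.822 0.796
endloop
endfacet
facet normal -0.636 -0.259 -0.727
outer loop
vertex -2.529 4.011 -1.045
vertex -3.021 3.398 -0.396
vertex -3.194 4.383 -0.596
endloop
endfacet
facet normal 0.463 0.885 -0.047
outer loop
vertex -2.529 4.011 -1.045
vertex -3.194 4.383 -0.596
vertex -1.979 3.822 0.796
endloop
endfacet
facet normal -0.635 -0.259 -0.727
outer loop
vertex -3.194 4.383 -0.596
vertex -3.021 3.398 -0.396
vertex -3.73 4.013 0.004
endloop
endfacet
facet normal -0.107 0.886 0.451
outer loop
vertex -3.194 4.383 -0.596
vertex -3.73 4.013 0.004
vertex -1.979 3.822 0.796
endloop
endfacet
facet normal -0.635 -0.259 -0.728
outer loop
vertex -3.73 4.013 0.004
vertex -3.021 3.398 -0.396
vertex -3.732 3.18 0.302
endloop
endfacet
facet normal -0.362 0.315 0.877
outer loop
vertex -3.73 4.013 0.004
vertex -3.732 3.18 0.302
vertex -1.979 3.822 0.796
endloop
endfacet
facet normal -0.635 -0.259 -0.728
outer loop
vertex -3.732 3.18 0.302
vertex -3.021 3.398 -0.396
vertex -3.199 2.511 0.075
endloop
endfacet
facet normal -0.111 -0.398 0.911
outer loop
vertex -3.732 3.18 0.302
vertex -3.199 2.511 0.075
vertex -1.979 3.822 0.796
endloop
endfacet
facet normal -0.637 -0.258 -0.727
outer loop
vertex -3.199 2.511 0.075
vertex -3.021 3.398 -0.396
vertex -2.533 2.51 -0.508
endloop
endfacet
facet normal 0.459 -0.716 0.526
outer loop
vertex -3.199 2.511 0.075
vertex -2.533 2.51 -0.508
vertex -1.979 3.822 0.796
endloop
endfacet
facet normal -0.636 -0.258 -0.727
outer loop
vertex -2.533 2.51 -0.508
vertex -3.021 3.398 -0.396
vertex -2.234 3.177 -1.006
endloop
endfacet
facet normal 0.916 -0.400 0.014
outer loop
vertex -2.533 2.51 -0.508
vertex -2.234 3.177 -1.006
vertex -1.979 3.822 0.796
endloop
endfacet

endsolid


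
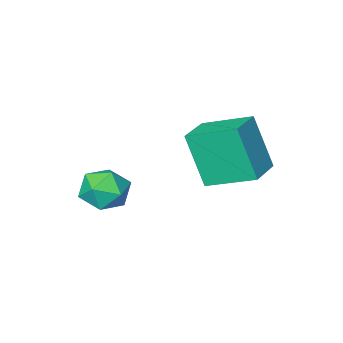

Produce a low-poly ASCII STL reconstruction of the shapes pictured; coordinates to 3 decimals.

solid 
facet normal -0.810 -0.574 -0.117
outer loop
vertex -1.512 1.108 1.841
vertex -2.548 2.433 2.509
vertex -1.774 1.866 -0.068
endloop
endfacet
facet normal 0.572 -0.732 -0.369
outer loop
vertex -0.672 2.647 0.091
vertex -1.512 1.108 1.841
vertex -1.774 1.866 -0.068
endloop
endfacet
facet normal -0.810 -0.574 -0.117
outer loop
vertex -1.774 1.866 -0.068
vertex -2.548 2.433 2.509
vertex -2.81 3.191 0.601
endloop
endfacet
facet normal -0.127 0.366 -0.922
outer loop
vertex -2.81 3.191 0.601
vertex -0.672 2.647 0.091
vertex -1.774 1.866 -0.068
endloop
endfacet
facet normal 0.126 -0.366 0.922
outer loop
vertex -1.512 1.108 1.841
vertex -1.446 3.214 2.668
vertex -2.548 2.433 2.509
endloop
endfacet
facet normal 0.572 -0.732 -0.369
outer loop
vertex -0.41 1.889 1.999
vertex -1.512 1.108 1.841
vertex -0.672 2.647 0.091
endloop
endfacet
facet normal 0.127 -0.366 0.922
outer loop
vertex -0.41 1.889 1.999
vertex -1.446 3.214 2.668
vertex -1.512 1.108 1.841
endloop
endfacet
facet normal -0.572 0.732 0.369
outer loop
vertex -2.548 2.433 2.509
vertex -1.446 3.214 2.668
vertex -2.81 3.191 0.601
endloop
endfacet
facet normal -0.127 0.366 -0.922
outer loop
vertex -1.708 3.972 0.759
vertex -0.672 2.647 0.091
vertex -2.81 3.191 0.601
endloop
endfacet
facet normal -0.572 0.732 0.369
outer loop
vertex -2.81 3.191 0.601
vertex -1.446 3.214 2.668
vertex -1.708 3.972 0.759
endloop
endfacet
facet normal 0.810 0.574 0.117
outer loop
vertex -1.708 3.972 0.759
vertex -0.41 1.889 1.999
vertex -0.672 2.647 0.091
endloop
endfacet
facet normal 0.810 0.574 0.117
outer loop
vertex -1.446 3.214 2.668
vertex -0.41 1.889 1.999
vertex -1.708 3.972 0.759
endloop
endfacet
facet normal 0.187 0.687 0.702
outer loop
vertex 1.049 0.491 -0.927
vertex 1.01 -0.165 -0.275
vertex 1.815 0.034 -0.684
endloop
endfacet
facet normal 0.491 0.867 0.082
outer loop
vertex 1.049 0.491 -0.927
vertex 1.815 0.034 -0.684
vertex 1.647 0.214 -1.576
endloop
endfacet
facet normal -0.023 0.912 -0.410
outer loop
vertex 1.049 0.491 -0.927
vertex 1.647 0.214 -1.576
vertex 0.736 0.127 -1.718
endloop
endfacet
facet normal -0.644 0.759 -0.094
outer loop
vertex 1.049 0.491 -0.927
vertex 0.736 0.127 -1.718
vertex 0.343 -0.107 -0.914
endloop
endfacet
facet normal -0.514 0.620 0.593
outer loop
vertex 1.049 0.491 -0.927
vertex 0.343 -0.107 -0.914
vertex 1.01 -0.165 -0.275
endloop
endfacet
facet normal 0.934 0.340 -0.107
outer loop
vertex 1.647 0.214 -1.576
vertex 1.815 0.034 -0.684
vertex 1.977 -0.613 -1.326
endloop
endfacet
facet normal 0.443 0.049 0.895
outer loop
vertex 1.815 0.034 -0.684
vertex 1.01 -0.165 -0.275
vertex 1.584 -0.847 -0.522
endloop
endfacet
facet normal -0.693 -0.060 0.718
outer loop
vertex 1.01 -0.165 -0.275
vertex 0.343 -0.107 -0.914
vertex 0.673 -0.934 -0.664
endloop
endfacet
facet normal -0.904 0.165 -0.394
outer loop
vertex 0.343 -0.107 -0.914
vertex 0.736 0.127 -1.718
vertex 0.505 -0.754 -1.556
endloop
endfacet
facet normal 0.102 0.413 -0.905
outer loop
vertex 0.736 0.127 -1.718
vertex 1.647 0.214 -1.576
vertex 1.31 -0.555 -1.965
endloop
endfacet
facet normal 0.644 -0.759 0.094
outer loop
vertex 1.271 -1.211 -1.313
vertex 1.977 -0.613 -1.326
vertex 1.584 -0.847 -0.522
endloop
endfacet
facet normal 0.023 -0.912 0.410
outer loop
vertex 1.271 -1.211 -1.313
vertex 1.584 -0.847 -0.522
vertex 0.673 -0.934 -0.664
endloop
endfacet
facet normal -0.491 -0.867 -0.082
outer loop
vertex 1.271 -1.211 -1.313
vertex 0.673 -0.934 -0.664
vertex 0.505 -0.754 -1.556
endloop
endfacet
facet normal -0.187 -0.687 -0.702
outer loop
vertex 1.271 -1.211 -1.313
vertex 0.505 -0.754 -1.556
vertex 1.31 -0.555 -1.965
endloop
endfacet
facet normal 0.514 -0.620 -0.593
outer loop
vertex 1.271 -1.211 -1.313
vertex 1.31 -0.555 -1.965
vertex 1.977 -0.613 -1.326
endloop
endfacet
facet normal 0.904 -0.165 0.394
outer loop
vertex 1.584 -0.847 -0.522
vertex 1.977 -0.613 -1.326
vertex 1.815 0.034 -0.684
endloop
endfacet
facet normal -0.102 -0.413 0.905
outer loop
vertex 0.673 -0.934 -0.664
vertex 1.584 -0.847 -0.522
vertex 1.01 -0.165 -0.275
endloop
endfacet
facet normal -0.934 -0.340 0.107
outer loop
vertex 0.505 -0.754 -1.556
vertex 0.673 -0.934 -0.664
vertex 0.343 -0.107 -0.914
endloop
endfacet
facet normal -0.443 -0.049 -0.895
outer loop
vertex 1.31 -0.555 -1.965
vertex 0.505 -0.754 -1.556
vertex 0.736 0.127 -1.718
endloop
endfacet
facet normal 0.693 0.060 -0.718
outer loop
vertex 1.977 -0.613 -1.326
vertex 1.31 -0.555 -1.965
vertex 1.647 0.214 -1.576
endloop
endfacet

endsolid


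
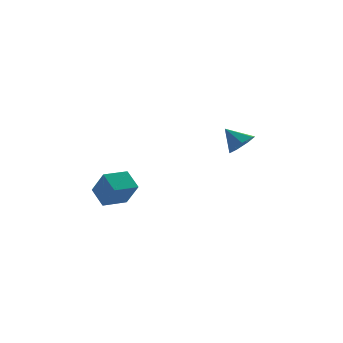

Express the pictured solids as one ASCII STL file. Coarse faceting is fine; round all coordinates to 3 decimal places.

solid 
facet normal 0.454 -0.600 -0.658
outer loop
vertex 5.083 3.474 -0.496
vertex 4.354 2.703 -0.296
vertex 4.318 3.488 -1.037
endloop
endfacet
facet normal 0.082 0.993 -0.090
outer loop
vertex 5.083 3.474 -0.496
vertex 4.318 3.488 -1.037
vertex 3.586 3.717 0.816
endloop
endfacet
facet normal 0.454 -0.600 -0.658
outer loop
vertex 4.318 3.488 -1.037
vertex 4.354 2.703 -0.296
vertex 3.58 2.911 -1.02
endloop
endfacet
facet normal -0.587 0.742 -0.324
outer loop
vertex 4.318 3.488 -1.037
vertex 3.58 2.911 -1.02
vertex 3.586 3.717 0.816
endloop
endfacet
facet normal 0.454 -0.600 -0.658
outer loop
vertex 3.58 2.911 -1.02
vertex 4.354 2.703 -0.296
vertex 3.424 2.177 -0.458
endloop
endfacet
facet normal -0.985 0.159 -0.066
outer loop
vertex 3.58 2.911 -1.02
vertex 3.424 2.177 -0.458
vertex 3.586 3.717 0.816
endloop
endfacet
facet normal 0.454 -0.600 -0.658
outer loop
vertex 3.424 2.177 -0.458
vertex 4.354 2.703 -0.296
vertex 3.969 1.839 0.226
endloop
endfacet
facet normal -0.812 -0.319 0.489
outer loop
vertex 3.424 2.177 -0.458
vertex 3.969 1.839 0.226
vertex 3.586 3.717 0.816
endloop
endfacet
facet normal 0.455 -0.600 -0.658
outer loop
vertex 3.969 1.839 0.226
vertex 4.354 2.703 -0.296
vertex 4.803 2.152 0.517
endloop
endfacet
facet normal -0.198 -0.330 0.923
outer loop
vertex 3.969 1.839 0.226
vertex 4.803 2.152 0.517
vertex 3.586 3.717 0.816
endloop
endfacet
facet normal 0.454 -0.601 -0.658
outer loop
vertex 4.803 2.152 0.517
vertex 4.354 2.703 -0.296
vertex 5.299 2.879 0.196
endloop
endfacet
facet normal 0.394 0.133 0.909
outer loop
vertex 4.803 2.152 0.517
vertex 5.299 2.879 0.196
vertex 3.586 3.717 0.816
endloop
endfacet
facet normal 0.454 -0.600 -0.658
outer loop
vertex 5.299 2.879 0.196
vertex 4.354 2.703 -0.296
vertex 5.083 3.474 -0.496
endloop
endfacet
facet normal 0.519 0.722 0.458
outer loop
vertex 5.299 2.879 0.196
vertex 5.083 3.474 -0.496
vertex 3.586 3.717 0.816
endloop
endfacet
facet normal -0.964 -0.246 0.100
outer loop
vertex -4.524 1.74 -2.505
vertex -4.773 3.062 -1.657
vertex -4.952 2.738 -4.185
endloop
endfacet
facet normal 0.157 -0.831 -0.534
outer loop
vertex -3.227 3.178 -4.363
vertex -4.524 1.74 -2.505
vertex -4.952 2.738 -4.185
endloop
endfacet
facet normal -0.964 -0.247 0.100
outer loop
vertex -4.952 2.738 -4.185
vertex -4.773 3.062 -1.657
vertex -5.202 4.059 -3.336
endloop
endfacet
facet normal -0.214 0.499 -0.840
outer loop
vertex -5.202 4.059 -3.336
vertex -3.227 3.178 -4.363
vertex -4.952 2.738 -4.185
endloop
endfacet
facet normal 0.214 -0.499 0.840
outer loop
vertex -4.524 1.74 -2.505
vertex -3.048 3.502 -1.835
vertex -4.773 3.062 -1.657
endloop
endfacet
facet normal 0.157 -0.831 -0.534
outer loop
vertex -2.798 2.181 -2.684
vertex -4.524 1.74 -2.505
vertex -3.227 3.178 -4.363
endloop
endfacet
facet normal 0.215 -0.499 0.840
outer loop
vertex -2.798 2.181 -2.684
vertex -3.048 3.502 -1.835
vertex -4.524 1.74 -2.505
endloop
endfacet
facet normal -0.157 0.831 0.534
outer loop
vertex -4.773 3.062 -1.657
vertex -3.048 3.502 -1.835
vertex -5.202 4.059 -3.336
endloop
endfacet
facet normal -0.214 0.498 -0.840
outer loop
vertex -3.476 4.5 -3.515
vertex -3.227 3.178 -4.363
vertex -5.202 4.059 -3.336
endloop
endfacet
facet normal -0.157 0.831 0.534
outer loop
vertex -5.202 4.059 -3.336
vertex -3.048 3.502 -1.835
vertex -3.476 4.5 -3.515
endloop
endfacet
facet normal 0.964 0.246 -0.100
outer loop
vertex -3.476 4.5 -3.515
vertex -2.798 2.181 -2.684
vertex -3.227 3.178 -4.363
endloop
endfacet
facet normal 0.964 0.246 -0.099
outer loop
vertex -3.048 3.502 -1.835
vertex -2.798 2.181 -2.684
vertex -3.476 4.5 -3.515
endloop
endfacet

endsolid


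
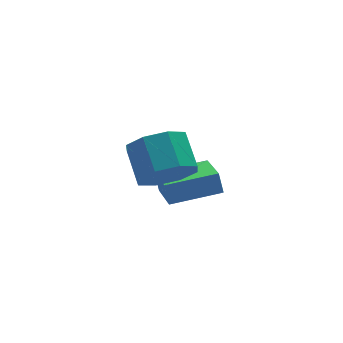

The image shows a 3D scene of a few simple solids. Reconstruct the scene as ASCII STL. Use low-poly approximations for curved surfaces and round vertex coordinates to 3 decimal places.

solid 
facet normal -0.982 0.156 -0.110
outer loop
vertex -2.617 1.538 -2.719
vertex -2.271 3.211 -3.428
vertex -2.583 1.197 -3.508
endloop
endfacet
facet normal -0.187 -0.905 0.383
outer loop
vertex -0.649 0.889 -3.292
vertex -2.617 1.538 -2.719
vertex -2.583 1.197 -3.508
endloop
endfacet
facet normal -0.982 0.156 -0.110
outer loop
vertex -2.583 1.197 -3.508
vertex -2.271 3.211 -3.428
vertex -2.237 2.87 -4.217
endloop
endfacet
facet normal 0.039 -0.397 -0.917
outer loop
vertex -2.237 2.87 -4.217
vertex -0.649 0.889 -3.292
vertex -2.583 1.197 -3.508
endloop
endfacet
facet normal -0.039 0.397 0.917
outer loop
vertex -2.617 1.538 -2.719
vertex -0.337 2.903 -3.212
vertex -2.271 3.211 -3.428
endloop
endfacet
facet normal -0.187 -0.905 0.383
outer loop
vertex -0.683 1.23 -2.503
vertex -2.617 1.538 -2.719
vertex -0.649 0.889 -3.292
endloop
endfacet
facet normal -0.039 0.397 0.917
outer loop
vertex -0.683 1.23 -2.503
vertex -0.337 2.903 -3.212
vertex -2.617 1.538 -2.719
endloop
endfacet
facet normal 0.187 0.905 -0.383
outer loop
vertex -2.271 3.211 -3.428
vertex -0.337 2.903 -3.212
vertex -2.237 2.87 -4.217
endloop
endfacet
facet normal 0.039 -0.397 -0.917
outer loop
vertex -0.303 2.562 -4.001
vertex -0.649 0.889 -3.292
vertex -2.237 2.87 -4.217
endloop
endfacet
facet normal 0.187 0.905 -0.383
outer loop
vertex -2.237 2.87 -4.217
vertex -0.337 2.903 -3.212
vertex -0.303 2.562 -4.001
endloop
endfacet
facet normal 0.982 -0.156 0.110
outer loop
vertex -0.303 2.562 -4.001
vertex -0.683 1.23 -2.503
vertex -0.649 0.889 -3.292
endloop
endfacet
facet normal 0.982 -0.156 0.110
outer loop
vertex -0.337 2.903 -3.212
vertex -0.683 1.23 -2.503
vertex -0.303 2.562 -4.001
endloop
endfacet
facet normal -0.083 -0.847 -0.526
outer loop
vertex -2.533 -1.005 0.321
vertex -3.421 -0.602 -0.187
vertex -2.339 -0.587 -0.383
endloop
endfacet
facet normal 0.969 -0.191 0.154
outer loop
vertex -2.533 -1.005 0.321
vertex -2.339 -0.587 -0.383
vertex -2.41 0.239 1.095
endloop
endfacet
facet normal 0.970 -0.190 0.153
outer loop
vertex -2.41 0.239 1.095
vertex -2.339 -0.587 -0.383
vertex -2.217 0.658 0.39
endloop
endfacet
facet normal 0.083 0.846 0.526
outer loop
vertex -2.41 0.239 1.095
vertex -2.217 0.658 0.39
vertex -3.299 0.642 0.587
endloop
endfacet
facet normal -0.084 -0.846 -0.526
outer loop
vertex -2.339 -0.587 -0.383
vertex -3.421 -0.602 -0.187
vertex -2.779 -0.177 -0.972
endloop
endfacet
facet normal 0.848 0.217 -0.483
outer loop
vertex -2.339 -0.587 -0.383
vertex -2.779 -0.177 -0.972
vertex -2.217 0.658 0.39
endloop
endfacet
facet normal 0.848 0.217 -0.483
outer loop
vertex -2.217 0.658 0.39
vertex -2.779 -0.177 -0.972
vertex -2.657 1.067 -0.199
endloop
endfacet
facet normal 0.083 0.847 0.526
outer loop
vertex -2.217 0.658 0.39
vertex -2.657 1.067 -0.199
vertex -3.299 0.642 0.587
endloop
endfacet
facet normal -0.084 -0.846 -0.526
outer loop
vertex -2.779 -0.177 -0.972
vertex -3.421 -0.602 -0.187
vertex -3.596 -0.016 -1.101
endloop
endfacet
facet normal 0.230 0.497 -0.837
outer loop
vertex -2.779 -0.177 -0.972
vertex -3.596 -0.016 -1.101
vertex -2.657 1.067 -0.199
endloop
endfacet
facet normal 0.230 0.497 -0.837
outer loop
vertex -2.657 1.067 -0.199
vertex -3.596 -0.016 -1.101
vertex -3.473 1.228 -0.328
endloop
endfacet
facet normal 0.084 0.846 0.526
outer loop
vertex -2.657 1.067 -0.199
vertex -3.473 1.228 -0.328
vertex -3.299 0.642 0.587
endloop
endfacet
facet normal -0.083 -0.846 -0.527
outer loop
vertex -3.596 -0.016 -1.101
vertex -3.421 -0.602 -0.187
vertex -4.31 -0.199 -0.695
endloop
endfacet
facet normal -0.523 0.487 -0.700
outer loop
vertex -3.596 -0.016 -1.101
vertex -4.31 -0.199 -0.695
vertex -3.473 1.228 -0.328
endloop
endfacet
facet normal -0.523 0.487 -0.699
outer loop
vertex -3.473 1.228 -0.328
vertex -4.31 -0.199 -0.695
vertex -4.187 1.045 0.079
endloop
endfacet
facet normal 0.083 0.846 0.526
outer loop
vertex -3.473 1.228 -0.328
vertex -4.187 1.045 0.079
vertex -3.299 0.642 0.587
endloop
endfacet
facet normal -0.083 -0.846 -0.526
outer loop
vertex -4.31 -0.199 -0.695
vertex -3.421 -0.602 -0.187
vertex -4.503 -0.618 0.01
endloop
endfacet
facet normal -0.970 0.191 -0.152
outer loop
vertex -4.31 -0.199 -0.695
vertex -4.503 -0.618 0.01
vertex -4.187 1.045 0.079
endloop
endfacet
facet normal -0.970 0.191 -0.154
outer loop
vertex -4.187 1.045 0.079
vertex -4.503 -0.618 0.01
vertex -4.381 0.627 0.783
endloop
endfacet
facet normal 0.083 0.847 0.526
outer loop
vertex -4.187 1.045 0.079
vertex -4.381 0.627 0.783
vertex -3.299 0.642 0.587
endloop
endfacet
facet normal -0.083 -0.847 -0.526
outer loop
vertex -4.503 -0.618 0.01
vertex -3.421 -0.602 -0.187
vertex -4.063 -1.027 0.599
endloop
endfacet
facet normal -0.848 -0.217 0.483
outer loop
vertex -4.503 -0.618 0.01
vertex -4.063 -1.027 0.599
vertex -4.381 0.627 0.783
endloop
endfacet
facet normal -0.848 -0.217 0.483
outer loop
vertex -4.381 0.627 0.783
vertex -4.063 -1.027 0.599
vertex -3.941 0.217 1.372
endloop
endfacet
facet normal 0.084 0.846 0.526
outer loop
vertex -4.381 0.627 0.783
vertex -3.941 0.217 1.372
vertex -3.299 0.642 0.587
endloop
endfacet
facet normal -0.084 -0.846 -0.526
outer loop
vertex -4.063 -1.027 0.599
vertex -3.421 -0.602 -0.187
vertex -3.247 -1.188 0.728
endloop
endfacet
facet normal -0.230 -0.497 0.837
outer loop
vertex -4.063 -1.027 0.599
vertex -3.247 -1.188 0.728
vertex -3.941 0.217 1.372
endloop
endfacet
facet normal -0.230 -0.497 0.837
outer loop
vertex -3.941 0.217 1.372
vertex -3.247 -1.188 0.728
vertex -3.124 0.056 1.501
endloop
endfacet
facet normal 0.084 0.846 0.526
outer loop
vertex -3.941 0.217 1.372
vertex -3.124 0.056 1.501
vertex -3.299 0.642 0.587
endloop
endfacet
facet normal -0.083 -0.846 -0.526
outer loop
vertex -3.247 -1.188 0.728
vertex -3.421 -0.602 -0.187
vertex -2.533 -1.005 0.321
endloop
endfacet
facet normal 0.523 -0.486 0.700
outer loop
vertex -3.247 -1.188 0.728
vertex -2.533 -1.005 0.321
vertex -3.124 0.056 1.501
endloop
endfacet
facet normal 0.523 -0.487 0.700
outer loop
vertex -3.124 0.056 1.501
vertex -2.533 -1.005 0.321
vertex -2.41 0.239 1.095
endloop
endfacet
facet normal 0.083 0.846 0.527
outer loop
vertex -3.124 0.056 1.501
vertex -2.41 0.239 1.095
vertex -3.299 0.642 0.587
endloop
endfacet

endsolid


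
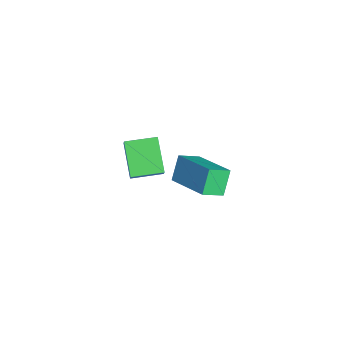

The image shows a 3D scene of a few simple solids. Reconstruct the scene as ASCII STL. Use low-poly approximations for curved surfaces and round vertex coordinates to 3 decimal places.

solid 
facet normal -0.832 -0.435 -0.345
outer loop
vertex 2.708 -0.001 3.046
vertex 2.441 0.934 2.511
vertex 3.334 -0.398 2.039
endloop
endfacet
facet normal 0.241 -0.843 0.482
outer loop
vertex 5.139 0.546 2.789
vertex 2.708 -0.001 3.046
vertex 3.334 -0.398 2.039
endloop
endfacet
facet normal -0.832 -0.435 -0.345
outer loop
vertex 3.334 -0.398 2.039
vertex 2.441 0.934 2.511
vertex 3.067 0.537 1.504
endloop
endfacet
facet normal 0.501 -0.318 -0.805
outer loop
vertex 3.067 0.537 1.504
vertex 5.139 0.546 2.789
vertex 3.334 -0.398 2.039
endloop
endfacet
facet normal -0.501 0.318 0.805
outer loop
vertex 2.708 -0.001 3.046
vertex 4.246 1.878 3.261
vertex 2.441 0.934 2.511
endloop
endfacet
facet normal 0.241 -0.843 0.482
outer loop
vertex 4.513 0.943 3.796
vertex 2.708 -0.001 3.046
vertex 5.139 0.546 2.789
endloop
endfacet
facet normal -0.501 0.318 0.805
outer loop
vertex 4.513 0.943 3.796
vertex 4.246 1.878 3.261
vertex 2.708 -0.001 3.046
endloop
endfacet
facet normal -0.241 0.843 -0.482
outer loop
vertex 2.441 0.934 2.511
vertex 4.246 1.878 3.261
vertex 3.067 0.537 1.504
endloop
endfacet
facet normal 0.501 -0.318 -0.805
outer loop
vertex 4.872 1.481 2.254
vertex 5.139 0.546 2.789
vertex 3.067 0.537 1.504
endloop
endfacet
facet normal -0.241 0.843 -0.482
outer loop
vertex 3.067 0.537 1.504
vertex 4.246 1.878 3.261
vertex 4.872 1.481 2.254
endloop
endfacet
facet normal 0.832 0.435 0.345
outer loop
vertex 4.872 1.481 2.254
vertex 4.513 0.943 3.796
vertex 5.139 0.546 2.789
endloop
endfacet
facet normal 0.832 0.435 0.345
outer loop
vertex 4.246 1.878 3.261
vertex 4.513 0.943 3.796
vertex 4.872 1.481 2.254
endloop
endfacet
facet normal -0.608 0.059 -0.791
outer loop
vertex -1.994 -1.64 -0.66
vertex -1.973 -0.143 -0.564
vertex -0.526 -1.589 -1.785
endloop
endfacet
facet normal -0.014 -0.998 -0.063
outer loop
vertex -0.027 -1.637 -1.136
vertex -1.994 -1.64 -0.66
vertex -0.526 -1.589 -1.785
endloop
endfacet
facet normal -0.608 0.059 -0.791
outer loop
vertex -0.526 -1.589 -1.785
vertex -1.973 -0.143 -0.564
vertex -0.505 -0.092 -1.689
endloop
endfacet
facet normal 0.793 0.028 -0.608
outer loop
vertex -0.505 -0.092 -1.689
vertex -0.027 -1.637 -1.136
vertex -0.526 -1.589 -1.785
endloop
endfacet
facet normal -0.793 -0.028 0.608
outer loop
vertex -1.994 -1.64 -0.66
vertex -1.474 -0.191 0.085
vertex -1.973 -0.143 -0.564
endloop
endfacet
facet normal -0.014 -0.998 -0.063
outer loop
vertex -1.495 -1.688 -0.011
vertex -1.994 -1.64 -0.66
vertex -0.027 -1.637 -1.136
endloop
endfacet
facet normal -0.793 -0.028 0.608
outer loop
vertex -1.495 -1.688 -0.011
vertex -1.474 -0.191 0.085
vertex -1.994 -1.64 -0.66
endloop
endfacet
facet normal 0.014 0.998 0.063
outer loop
vertex -1.973 -0.143 -0.564
vertex -1.474 -0.191 0.085
vertex -0.505 -0.092 -1.689
endloop
endfacet
facet normal 0.793 0.028 -0.608
outer loop
vertex -0.006 -0.14 -1.04
vertex -0.027 -1.637 -1.136
vertex -0.505 -0.092 -1.689
endloop
endfacet
facet normal 0.014 0.998 0.063
outer loop
vertex -0.505 -0.092 -1.689
vertex -1.474 -0.191 0.085
vertex -0.006 -0.14 -1.04
endloop
endfacet
facet normal 0.608 -0.059 0.791
outer loop
vertex -0.006 -0.14 -1.04
vertex -1.495 -1.688 -0.011
vertex -0.027 -1.637 -1.136
endloop
endfacet
facet normal 0.608 -0.059 0.791
outer loop
vertex -1.474 -0.191 0.085
vertex -1.495 -1.688 -0.011
vertex -0.006 -0.14 -1.04
endloop
endfacet

endsolid


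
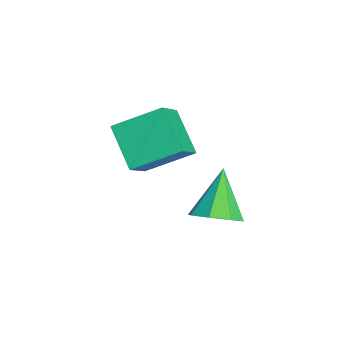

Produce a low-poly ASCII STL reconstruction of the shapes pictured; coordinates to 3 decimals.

solid 
facet normal 0.647 -0.227 -0.728
outer loop
vertex 3.78 2.795 -1.33
vertex 3.25 3.076 -1.889
vertex 3.859 3.406 -1.45
endloop
endfacet
facet normal 0.424 0.121 0.898
outer loop
vertex 3.78 2.795 -1.33
vertex 3.859 3.406 -1.45
vertex 2.15 3.464 -0.651
endloop
endfacet
facet normal 0.648 -0.229 -0.727
outer loop
vertex 3.859 3.406 -1.45
vertex 3.25 3.076 -1.889
vertex 3.582 3.823 -1.828
endloop
endfacet
facet normal 0.304 0.743 0.597
outer loop
vertex 3.859 3.406 -1.45
vertex 3.582 3.823 -1.828
vertex 2.15 3.464 -0.651
endloop
endfacet
facet normal 0.647 -0.228 -0.728
outer loop
vertex 3.582 3.823 -1.828
vertex 3.25 3.076 -1.889
vertex 3.11 3.803 -2.241
endloop
endfacet
facet normal -0.147 0.982 0.121
outer loop
vertex 3.582 3.823 -1.828
vertex 3.11 3.803 -2.241
vertex 2.15 3.464 -0.651
endloop
endfacet
facet normal 0.647 -0.228 -0.728
outer loop
vertex 3.11 3.803 -2.241
vertex 3.25 3.076 -1.889
vertex 2.72 3.358 -2.448
endloop
endfacet
facet normal -0.666 0.702 -0.253
outer loop
vertex 3.11 3.803 -2.241
vertex 2.72 3.358 -2.448
vertex 2.15 3.464 -0.651
endloop
endfacet
facet normal 0.646 -0.229 -0.728
outer loop
vertex 2.72 3.358 -2.448
vertex 3.25 3.076 -1.889
vertex 2.64 2.747 -2.327
endloop
endfacet
facet normal -0.950 0.064 -0.305
outer loop
vertex 2.72 3.358 -2.448
vertex 2.64 2.747 -2.327
vertex 2.15 3.464 -0.651
endloop
endfacet
facet normal 0.646 -0.229 -0.728
outer loop
vertex 2.64 2.747 -2.327
vertex 3.25 3.076 -1.889
vertex 2.917 2.329 -1.95
endloop
endfacet
facet normal -0.831 -0.556 -0.005
outer loop
vertex 2.64 2.747 -2.327
vertex 2.917 2.329 -1.95
vertex 2.15 3.464 -0.651
endloop
endfacet
facet normal 0.646 -0.228 -0.729
outer loop
vertex 2.917 2.329 -1.95
vertex 3.25 3.076 -1.889
vertex 3.39 2.349 -1.537
endloop
endfacet
facet normal -0.379 -0.796 0.472
outer loop
vertex 2.917 2.329 -1.95
vertex 3.39 2.349 -1.537
vertex 2.15 3.464 -0.651
endloop
endfacet
facet normal 0.647 -0.228 -0.728
outer loop
vertex 3.39 2.349 -1.537
vertex 3.25 3.076 -1.889
vertex 3.78 2.795 -1.33
endloop
endfacet
facet normal 0.141 -0.515 0.845
outer loop
vertex 3.39 2.349 -1.537
vertex 3.78 2.795 -1.33
vertex 2.15 3.464 -0.651
endloop
endfacet
facet normal -0.638 0.391 -0.663
outer loop
vertex 1.294 2.235 1.39
vertex 2.498 2.619 0.459
vertex 1.181 0.789 0.646
endloop
endfacet
facet normal -0.767 -0.245 0.593
outer loop
vertex 2.042 0.261 1.541
vertex 1.294 2.235 1.39
vertex 1.181 0.789 0.646
endloop
endfacet
facet normal -0.638 0.391 -0.663
outer loop
vertex 1.181 0.789 0.646
vertex 2.498 2.619 0.459
vertex 2.385 1.174 -0.285
endloop
endfacet
facet normal -0.069 -0.887 -0.457
outer loop
vertex 2.385 1.174 -0.285
vertex 2.042 0.261 1.541
vertex 1.181 0.789 0.646
endloop
endfacet
facet normal 0.070 0.887 0.456
outer loop
vertex 1.294 2.235 1.39
vertex 3.359 2.091 1.354
vertex 2.498 2.619 0.459
endloop
endfacet
facet normal -0.767 -0.245 0.593
outer loop
vertex 2.155 1.706 2.285
vertex 1.294 2.235 1.39
vertex 2.042 0.261 1.541
endloop
endfacet
facet normal 0.070 0.887 0.457
outer loop
vertex 2.155 1.706 2.285
vertex 3.359 2.091 1.354
vertex 1.294 2.235 1.39
endloop
endfacet
facet normal 0.767 0.245 -0.593
outer loop
vertex 2.498 2.619 0.459
vertex 3.359 2.091 1.354
vertex 2.385 1.174 -0.285
endloop
endfacet
facet normal -0.070 -0.887 -0.457
outer loop
vertex 3.246 0.645 0.61
vertex 2.042 0.261 1.541
vertex 2.385 1.174 -0.285
endloop
endfacet
facet normal 0.767 0.245 -0.593
outer loop
vertex 2.385 1.174 -0.285
vertex 3.359 2.091 1.354
vertex 3.246 0.645 0.61
endloop
endfacet
facet normal 0.638 -0.391 0.663
outer loop
vertex 3.246 0.645 0.61
vertex 2.155 1.706 2.285
vertex 2.042 0.261 1.541
endloop
endfacet
facet normal 0.638 -0.391 0.663
outer loop
vertex 3.359 2.091 1.354
vertex 2.155 1.706 2.285
vertex 3.246 0.645 0.61
endloop
endfacet

endsolid


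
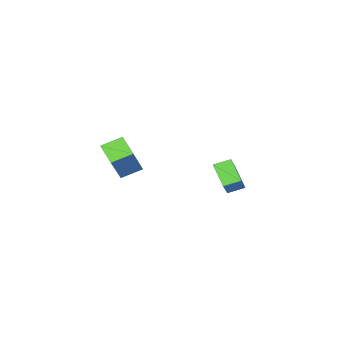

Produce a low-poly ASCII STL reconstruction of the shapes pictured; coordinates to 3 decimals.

solid 
facet normal -0.492 -0.327 -0.807
outer loop
vertex 3.348 0.446 1.106
vertex 2.464 0.793 1.504
vertex 3.516 1.461 0.592
endloop
endfacet
facet normal 0.858 -0.338 -0.386
outer loop
vertex 4.396 2.047 2.036
vertex 3.348 0.446 1.106
vertex 3.516 1.461 0.592
endloop
endfacet
facet normal -0.492 -0.327 -0.807
outer loop
vertex 3.516 1.461 0.592
vertex 2.464 0.793 1.504
vertex 2.632 1.809 0.99
endloop
endfacet
facet normal 0.146 0.882 -0.447
outer loop
vertex 2.632 1.809 0.99
vertex 4.396 2.047 2.036
vertex 3.516 1.461 0.592
endloop
endfacet
facet normal -0.145 -0.883 0.447
outer loop
vertex 3.348 0.446 1.106
vertex 3.344 1.379 2.948
vertex 2.464 0.793 1.504
endloop
endfacet
facet normal 0.858 -0.337 -0.386
outer loop
vertex 4.228 1.031 2.55
vertex 3.348 0.446 1.106
vertex 4.396 2.047 2.036
endloop
endfacet
facet normal -0.146 -0.883 0.447
outer loop
vertex 4.228 1.031 2.55
vertex 3.344 1.379 2.948
vertex 3.348 0.446 1.106
endloop
endfacet
facet normal -0.858 0.337 0.386
outer loop
vertex 2.464 0.793 1.504
vertex 3.344 1.379 2.948
vertex 2.632 1.809 0.99
endloop
endfacet
facet normal 0.146 0.883 -0.446
outer loop
vertex 3.512 2.394 2.434
vertex 4.396 2.047 2.036
vertex 2.632 1.809 0.99
endloop
endfacet
facet normal -0.858 0.338 0.386
outer loop
vertex 2.632 1.809 0.99
vertex 3.344 1.379 2.948
vertex 3.512 2.394 2.434
endloop
endfacet
facet normal 0.492 0.327 0.807
outer loop
vertex 3.512 2.394 2.434
vertex 4.228 1.031 2.55
vertex 4.396 2.047 2.036
endloop
endfacet
facet normal 0.492 0.327 0.807
outer loop
vertex 3.344 1.379 2.948
vertex 4.228 1.031 2.55
vertex 3.512 2.394 2.434
endloop
endfacet
facet normal -0.538 -0.494 -0.683
outer loop
vertex -2.043 0.829 -1.099
vertex -2.741 1.203 -0.82
vertex -1.861 1.8 -1.945
endloop
endfacet
facet normal 0.832 -0.445 -0.332
outer loop
vertex -1.039 2.557 -0.9
vertex -2.043 0.829 -1.099
vertex -1.861 1.8 -1.945
endloop
endfacet
facet normal -0.537 -0.495 -0.683
outer loop
vertex -1.861 1.8 -1.945
vertex -2.741 1.203 -0.82
vertex -2.56 2.174 -1.666
endloop
endfacet
facet normal 0.140 0.746 -0.651
outer loop
vertex -2.56 2.174 -1.666
vertex -1.039 2.557 -0.9
vertex -1.861 1.8 -1.945
endloop
endfacet
facet normal -0.140 -0.746 0.651
outer loop
vertex -2.043 0.829 -1.099
vertex -1.919 1.96 0.225
vertex -2.741 1.203 -0.82
endloop
endfacet
facet normal 0.832 -0.445 -0.333
outer loop
vertex -1.22 1.586 -0.054
vertex -2.043 0.829 -1.099
vertex -1.039 2.557 -0.9
endloop
endfacet
facet normal -0.140 -0.746 0.651
outer loop
vertex -1.22 1.586 -0.054
vertex -1.919 1.96 0.225
vertex -2.043 0.829 -1.099
endloop
endfacet
facet normal -0.832 0.445 0.332
outer loop
vertex -2.741 1.203 -0.82
vertex -1.919 1.96 0.225
vertex -2.56 2.174 -1.666
endloop
endfacet
facet normal 0.140 0.746 -0.651
outer loop
vertex -1.737 2.931 -0.621
vertex -1.039 2.557 -0.9
vertex -2.56 2.174 -1.666
endloop
endfacet
facet normal -0.831 0.445 0.332
outer loop
vertex -2.56 2.174 -1.666
vertex -1.919 1.96 0.225
vertex -1.737 2.931 -0.621
endloop
endfacet
facet normal 0.538 0.495 0.683
outer loop
vertex -1.737 2.931 -0.621
vertex -1.22 1.586 -0.054
vertex -1.039 2.557 -0.9
endloop
endfacet
facet normal 0.537 0.495 0.683
outer loop
vertex -1.919 1.96 0.225
vertex -1.22 1.586 -0.054
vertex -1.737 2.931 -0.621
endloop
endfacet

endsolid
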